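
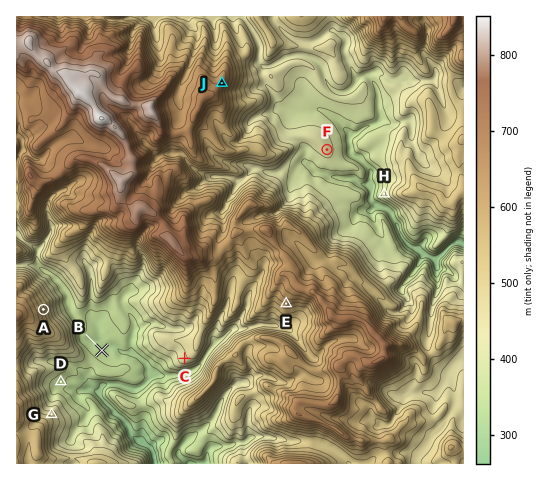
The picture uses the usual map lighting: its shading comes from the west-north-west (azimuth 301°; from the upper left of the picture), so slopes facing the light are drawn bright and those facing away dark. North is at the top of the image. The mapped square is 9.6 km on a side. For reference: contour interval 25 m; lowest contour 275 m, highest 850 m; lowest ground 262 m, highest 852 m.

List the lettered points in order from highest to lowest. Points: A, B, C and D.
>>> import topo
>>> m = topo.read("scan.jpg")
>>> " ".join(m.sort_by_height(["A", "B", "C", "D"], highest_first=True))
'A C D B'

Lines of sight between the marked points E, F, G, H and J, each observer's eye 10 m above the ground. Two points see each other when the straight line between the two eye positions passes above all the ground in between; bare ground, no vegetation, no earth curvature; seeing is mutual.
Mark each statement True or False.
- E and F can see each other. False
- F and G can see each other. False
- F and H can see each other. True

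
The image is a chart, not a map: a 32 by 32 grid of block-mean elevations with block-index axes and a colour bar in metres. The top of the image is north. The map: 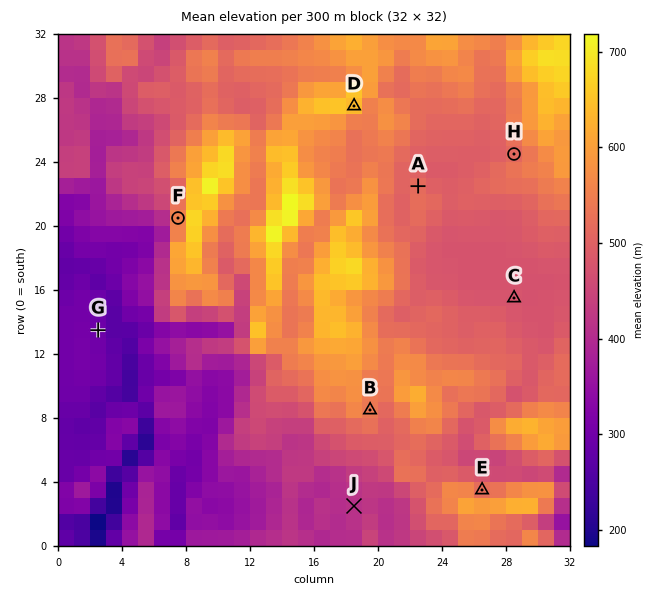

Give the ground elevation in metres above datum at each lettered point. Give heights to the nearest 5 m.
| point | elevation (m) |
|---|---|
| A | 520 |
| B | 535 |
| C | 480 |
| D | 650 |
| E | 520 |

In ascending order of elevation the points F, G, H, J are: G J H F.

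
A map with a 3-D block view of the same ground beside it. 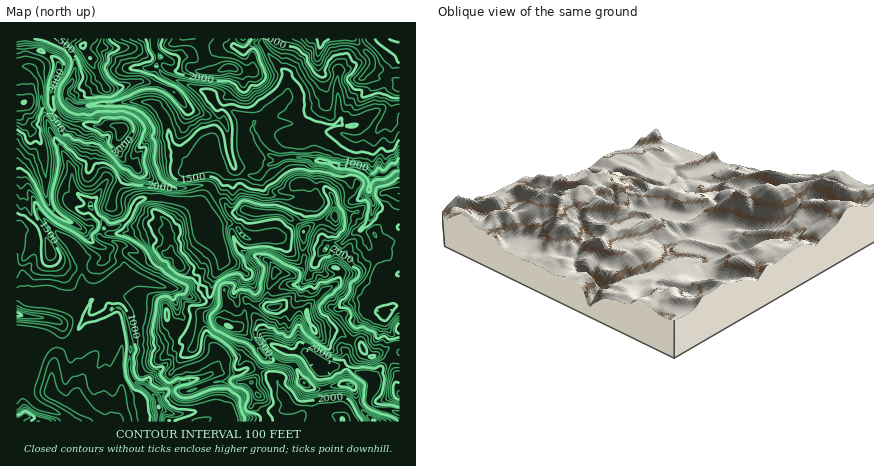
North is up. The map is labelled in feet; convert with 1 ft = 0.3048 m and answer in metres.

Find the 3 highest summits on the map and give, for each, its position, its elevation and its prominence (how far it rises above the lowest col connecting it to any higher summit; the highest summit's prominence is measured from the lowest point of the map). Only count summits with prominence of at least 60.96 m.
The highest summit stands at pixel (124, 130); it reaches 997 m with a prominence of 847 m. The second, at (58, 70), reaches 973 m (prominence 85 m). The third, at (274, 308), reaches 961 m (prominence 422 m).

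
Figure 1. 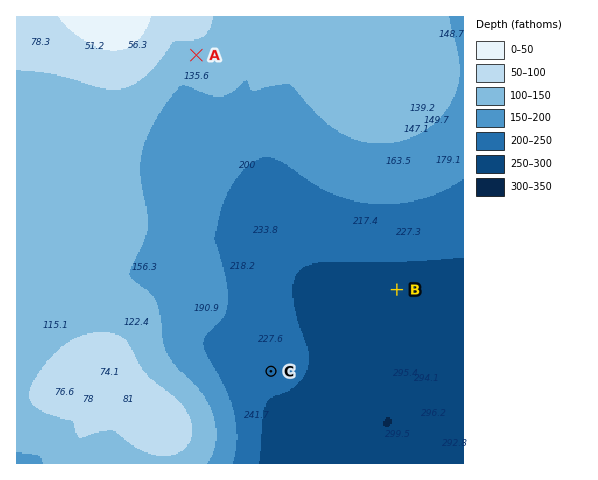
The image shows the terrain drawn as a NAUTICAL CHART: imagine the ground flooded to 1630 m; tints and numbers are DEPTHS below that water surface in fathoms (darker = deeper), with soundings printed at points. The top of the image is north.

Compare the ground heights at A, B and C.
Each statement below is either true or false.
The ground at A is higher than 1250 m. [true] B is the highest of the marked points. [false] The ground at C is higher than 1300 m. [false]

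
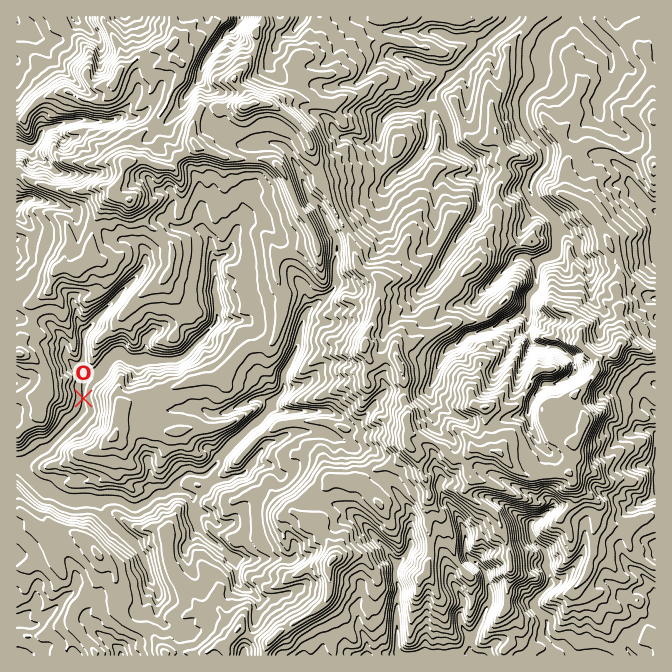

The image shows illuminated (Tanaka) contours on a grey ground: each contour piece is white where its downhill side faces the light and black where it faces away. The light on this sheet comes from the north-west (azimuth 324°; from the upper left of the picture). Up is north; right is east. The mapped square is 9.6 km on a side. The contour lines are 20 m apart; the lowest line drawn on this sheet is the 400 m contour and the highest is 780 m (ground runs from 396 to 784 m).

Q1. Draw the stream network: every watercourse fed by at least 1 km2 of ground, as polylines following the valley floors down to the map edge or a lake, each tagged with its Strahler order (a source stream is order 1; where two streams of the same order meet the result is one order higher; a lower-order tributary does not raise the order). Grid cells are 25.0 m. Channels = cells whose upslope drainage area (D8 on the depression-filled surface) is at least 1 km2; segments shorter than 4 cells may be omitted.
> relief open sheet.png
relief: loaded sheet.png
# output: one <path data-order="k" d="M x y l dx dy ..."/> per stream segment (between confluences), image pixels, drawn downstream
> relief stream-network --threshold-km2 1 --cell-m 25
<path data-order="2" d="M472 654l2 1 10 0"/><path data-order="1" d="M239 584l-2-2 0-17-2-3-16-17-7-3-13-14-2-3 0-3-2-2 0-3-1-2 0-7 1-1-1-2 0-8-7-5-5 0-2-2-11 2"/><path data-order="1" d="M152 582l-2-4 0-3-1-1 0-4-2-2 0-3-3-5 0-3-7-9 0-1-35-35-2-4 0-6"/><path data-order="2" d="M395 567l0 13 3 5 0 10-1 2 0 53 1 4 4 1 60 0 2-1 8 0"/><path data-order="1" d="M404 558l-4 4-2 0-3 5"/><path data-order="1" d="M465 548l0 4 2 3 18 17 0 3 2 2 0 5 1 2 0 4 2 2 0 12-5 6 0 4-3 5 0 3-7 14-5 4 0 14 2 2"/><path data-order="1" d="M377 538l10 10 3 9 5 5 0 5"/><path data-order="1" d="M530 524l0 6 2 2 0 3 3 7 10 10 2 3 0 15 3 5 0 10-15 15 0 8 12 12 0 15 7 7 3 2 7 0 10 11"/><path data-order="2" d="M100 502l-6 0-7-4-20 0-10-5-3 0-6-3-3 0-3-2-10-10-2 0-12-13"/><path data-order="2" d="M169 492l-2 0-3 3-9 0-6 7-11 5-8 0-10-7-18 0-2 2"/><path data-order="2" d="M205 475l-10 0-1-2-4 2-5 0-16 17"/><path data-order="1" d="M304 432l-10 0-6 3-3 0-3 2-4 3-3 0-1 2-6 0-8 8 0 2-8 10 0 1-10 12-7 0-8 5-15 0-5-5-2 0"/><path data-order="1" d="M310 412l-30 0-5-4-5 0"/><path data-order="2" d="M270 408l-10 10 0 2-5 2-20 20-1 0-4 3 0 2-10 10-1 5-14 13"/><path data-order="1" d="M237 407l10-5 3 0 5-4 9 0 4 5 2 0 0 5"/><path data-order="1" d="M532 400l2-3 8-9 0-1 3-4 12 0 13-6 5-5 0-7-1-2 0-3-14-12-3-1-15 0-2-2-6 0-4-3 0-4-3-5 0-6 1-2 0-13"/><path data-order="2" d="M84 385l0 25-2 3-35 35-3 0-9 7-1 0-6 5-10 5"/><path data-order="1" d="M434 380l1-3 0-4 2-1 0-4 7-13 8-8 5-2 10-10 3-2 7 0 1-1 6 0 6-4 4 0 13-8 5 0 8-7 7 0 1-1"/><path data-order="2" d="M528 312l0-15 2-4 7-6 0-24 3-3"/><path data-order="1" d="M137 277l-20 20 0 1-23 24 0 1-10 10 0 30-2 2 0 10 2 2 0 8"/><path data-order="2" d="M215 270l0 25 2 2 0 8 2 2 0 3-2 2 0 10-2 3-31 32-7 3-47 0-10-7-3 0-22 24-7 3-4 5"/><path data-order="1" d="M442 265l5-10 7-8 1-5 10-12 0-2 10-10 0-1 5-7 0-33-2-2 0-7-3-6-11-10-4-2-3 0-5-5 0-3-2-2 0-12-2-1 0-4-3-5 0-3-5-10-5-5 0-10"/><path data-order="2" d="M540 260l2-2 3 0 2-1 3 0 4-2 3-5 0-27"/><path data-order="1" d="M518 257l9 0 5 3 8 0"/><path data-order="1" d="M577 245l0-3-10-10-3-2-4 0-3-7"/><path data-order="1" d="M204 232l6 6 0 4 2 1 0 14 2 1 0 10 1 2"/><path data-order="1" d="M237 230l-3 7 0 5-2 1 0 7-5 5-5 2-7 6 0 7"/><path data-order="2" d="M557 223l-3-3 0-2-20-20-4-6 0-9 2-3 3-7 9-8 1-3 0-12-1-3-9-9 0-1-7-7-3-7 0-3-1-2 0-18 1-3 17-17 0-22 2-1 0-10 5-10 10-10 5-2 8-8"/><path data-order="1" d="M637 193l15 17 3 0 0 2"/><path data-order="1" d="M385 187l7-10 3-4 13-6 10-10 0-2 9-10 0-5 1-2 0-38"/><path data-order="1" d="M284 147l6 6 12 24 2 8 6 13 5 5 3 2 14 27 5 6 0 22-2 2 0 25-1 3-9 8-5 2-15 13-1 4 0 5-4 6 0 7-2 2 0 8-1 2 0 3-9 17-4 6 0 17-2 3-8 9 0 3-4 3"/><path data-order="1" d="M378 140l0-8 2-2 0-5 4-7 3-3 1 0 7-5 17 0 2-2 3 0 5-5 6-3"/><path data-order="1" d="M114 120l-4 2-20 0-2-2-11 0-2 2-10 0-10 5-5 0-6 5-2 0-4 10-4 5-10 0-2-2-5 0"/><path data-order="2" d="M428 100l4-3 3-7"/><path data-order="2" d="M435 90l17-17"/><path data-order="1" d="M605 88l5-8 0-13 2-2 0-3-2-2 0-5-38-38"/><path data-order="1" d="M200 77l0-5 2-2 0-3 3-7 10-12 0-1 9-9 0-1 5-5 5-2 3-3 3-7 0-3"/><path data-order="2" d="M452 73l3-1 25-25 0-2 2 0 15-15 7-3 6-7 0-3 2 0"/><path data-order="1" d="M420 63l8 5 7 0 2 2 5 0 5 3 5 0"/>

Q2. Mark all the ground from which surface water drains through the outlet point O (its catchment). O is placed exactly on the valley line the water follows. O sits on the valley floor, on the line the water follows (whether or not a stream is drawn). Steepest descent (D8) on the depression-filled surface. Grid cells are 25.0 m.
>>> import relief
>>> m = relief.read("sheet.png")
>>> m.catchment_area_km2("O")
10.977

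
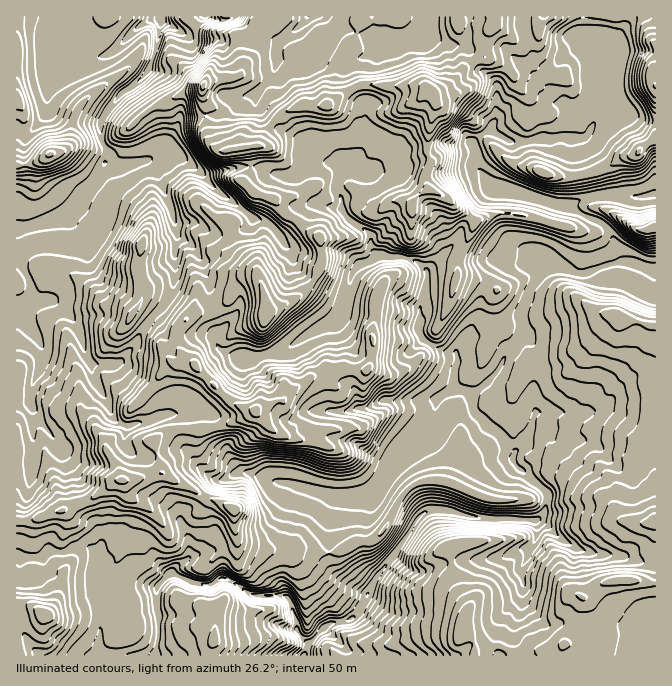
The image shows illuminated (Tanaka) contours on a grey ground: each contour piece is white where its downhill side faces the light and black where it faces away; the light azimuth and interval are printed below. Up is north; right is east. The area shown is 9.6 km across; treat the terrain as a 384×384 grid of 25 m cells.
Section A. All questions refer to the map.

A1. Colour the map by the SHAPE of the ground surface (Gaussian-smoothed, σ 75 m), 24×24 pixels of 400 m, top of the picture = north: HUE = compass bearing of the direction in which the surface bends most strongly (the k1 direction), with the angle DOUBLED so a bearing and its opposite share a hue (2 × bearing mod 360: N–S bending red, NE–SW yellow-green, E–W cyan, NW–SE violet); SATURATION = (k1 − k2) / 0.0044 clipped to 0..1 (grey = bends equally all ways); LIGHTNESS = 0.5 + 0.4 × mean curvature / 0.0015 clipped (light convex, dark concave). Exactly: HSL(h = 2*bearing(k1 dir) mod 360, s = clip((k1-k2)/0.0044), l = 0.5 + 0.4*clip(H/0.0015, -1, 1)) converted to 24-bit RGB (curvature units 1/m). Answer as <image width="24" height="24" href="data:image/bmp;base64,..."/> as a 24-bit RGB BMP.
<image width="24" height="24" href="data:image/bmp;base64,Qk32BgAAAAAAADYAAAAoAAAAGAAAABgAAAABABgAAAAAAMAGAAATCwAAEwsAAAAAAAAAAAAAqjFEk61CQ3NhmEpVpLFqJS50Z5F12Nmfik6j2LdVKQB1DeR7kF3Rqme7q1OOSlSZt8p7Z7WlYXSog4Gqt4iJim+Gh4Z8eHV+fYrd5dvwTkugWnGdqbiVLBh2gaqX3MelU4G/8ZfSoACYIZokAz0KjEZ1plhYaZNpzMaZgKFkP3hyfz92toBVi5xfdH5rcnVtfIU7zHdRT0Frk5p0uKlhCYZ5wY0Ae5EARAkATkYAhdQWl6qOi5VYBykuraG7qo2ucrF9y6GxSVCQRzhvv97RxKDetY7hcIrYaYFLnalRnEmdj3tuqXiFii1FH9rHu1Xlx+zLYVq9lcDCqmy6wXKUD2IrEmFk2KGBpLdFXWknZ3AkN3CSgtB9Y00hcWIbkVIorGVfh4ZFUotHXG5PdlBSsN2eUTOTTztnvu+SRGefnpOtWVuTpozM+tHvADMvkc+lzcjv1sb21qb1DFKcnBEwtW6LiZOpgLhxa0vb59Lx237jg09/acOMlLw9dUGHkMT01fbfKy5tfnBjel9gdHpaO35z+ZGjDzADMB8DkoYArtcAAJ+Pd6Nbe6Z9i7undai1L29ngLxgbzZ+8NLurpfbfnfUiPDWJUoMo2UMLxMaXEQsaEkjZIooLXJX3me6w6/zud7ybMfGT5xfhxFhXLqYhKeUoXN3iYVjRpulj49EUC9Ipuh5cy9OusBgey0xhkM6rCopZUQ5SpJlseHequrFJ25kRXJbeH9Uknhgnp99UC1jbaidbIt1fJNciVFTmJR/eEi7ikdtYsi044FGQZ8O11d6p3nRy0/gimXHxfLqcrvjg4rO2aDvuKLkNnZyWoWFlKWIgT1esXdkRZWHjGp/Y3aJfZSZpId9NiGSkpWykc+IOxVl9NfoR39MZVI9LsdGlc/t4JnVvVtWaWMlkIwUbn0MaIsnNmpOpZtbaEykq5OKa0x8h4leZXpYXG9Vpqd8MaG5kmF0zKhRMo4+aj1K2IaYcr3Oi+m4Hi47lcVZ147cwZHYoHPZyMvvn47dUa+oOkeITatNp2RsZVmGp36ChIVsZHtthZ9xm0l3T6ZamBiU2JdxFVdQ0NOsotl2cyBITCIZNWwBFTYTe6JRfTZ58t+yMHmD7iFYI1dYr5KCOYRtf1qNpHyhpoKSepSFb49vd16FYbV9Xyx0yYasVuvFKJh+55icNjeBYy/Z89vYLXFPJGEtLj5T9uS8RFZ9sAzwXL4/RXhJTqVqXlaIdWBjqLiNuMzakbPjZIdwVGtUX6SwYGOu4racH2R4zq5/oky7KDWHxvSz76/3R76qEzRP9uTVmk1TEitM8tbJOnG4j63MMVuBqdbdddnDqoc9UDQofWqdhpyuSYqOcUST7uytJU9rR8dbd0KTnLfVwdOTMxtK+N7TDC4zRMYf/jImCRw26OmpMXJ7jFNMRWZ5encnaF0qe35QbEotaYNngXxrXl1xLVpl9uPVM1GlciiPf61TPqhHuyM5TxpD9vnSfV7jWBFZ5LaAQLOhq7gmZIs5VlA3Vz8woq1Hf8u3XxZL5pm0goFbY31ecHWCQ2Vtbs5b1QaxuGc7lubRcwglpI0YX+Ofvr4+aQxUjoDd0+qthzSOfvPMrp33mJT1rM/5JD/1yRCymfD/hO3wj5JDSG4zOXNJaYmSUqVldxap0fDYNAAg0/jpetDdslO1uXeyQYypSo5tiUe4/u+/a8/NKBMbLBcHaDEKOuJGTKMaNToNLkMQw5r67Nf0RsGfH1lPWng2TWpDLgUN4MRFqd8AbKUnPIttjW5ZY3VVf4FvO0hZ9/WuMzZ4YRx5qdP00/D4j1DMoHLS5KP0pmTpFHUp0Yxy64KcbwDQ4rCWIT5BP0PNzPLmx8Lp8KDeWTBIdGpCU4ZYelFWUE8y9+NzODgTFaBVeTgmeYYnboJDUXNaQIlf7oC5bdqkKkNZ87OvATIp6rfj3qzyCj65VNcaTVgqkTio5Lnw3dnyRHS1KSd11ZTav+CpvpPSLnl+QI1ig7Z9j2KCZIWBdE5qtFoZzXBARnJubLNJ9pTdADMVhlw1gYfm/b3lbMq+MnZpTYhBqZJV01Xjh5zuf5/Y1Nzq3JHRuCC9UNChZVycjcTGVWKJNS128uTZyLdba2t6eoNeKnUr9rjSAqPKHFha451QzJd+YUWDmnNqWHlPqKRXUmY7P2otblkvmVk54HOUPlyWnbNkRZB5f2CFMj1cutViumhWbXCAiHKMvaCQDO0vGQVvEH3NicMA5VV4y4e0L6CesFx8qnd8h22NfaJuQDxqu8R3xH93VZu61YuYNUqnZUKpOVObXOJn"/>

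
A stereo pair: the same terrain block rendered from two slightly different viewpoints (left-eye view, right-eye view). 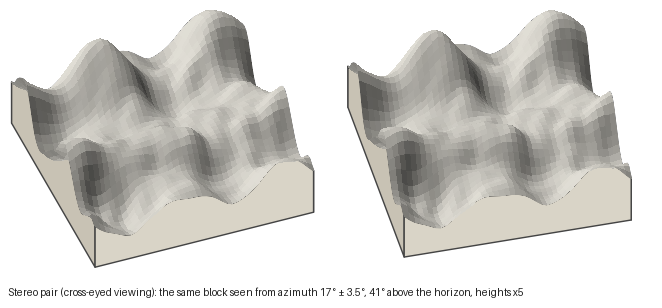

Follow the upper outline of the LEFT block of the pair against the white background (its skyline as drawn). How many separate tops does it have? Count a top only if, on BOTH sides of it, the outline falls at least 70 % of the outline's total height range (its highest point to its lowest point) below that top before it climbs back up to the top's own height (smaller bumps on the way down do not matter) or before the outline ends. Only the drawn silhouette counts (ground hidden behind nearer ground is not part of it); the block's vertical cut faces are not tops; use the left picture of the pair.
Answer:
0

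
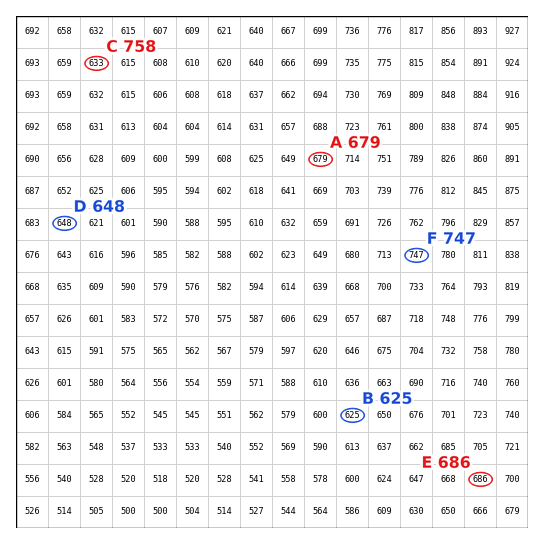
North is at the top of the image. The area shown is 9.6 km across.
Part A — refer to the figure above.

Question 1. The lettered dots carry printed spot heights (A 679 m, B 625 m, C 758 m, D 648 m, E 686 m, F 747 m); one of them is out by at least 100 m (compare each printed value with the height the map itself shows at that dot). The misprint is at C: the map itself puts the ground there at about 633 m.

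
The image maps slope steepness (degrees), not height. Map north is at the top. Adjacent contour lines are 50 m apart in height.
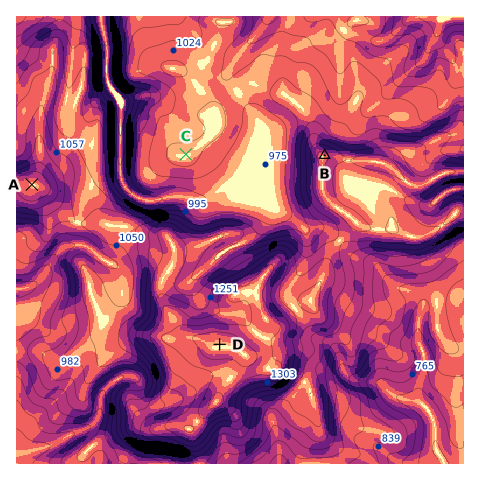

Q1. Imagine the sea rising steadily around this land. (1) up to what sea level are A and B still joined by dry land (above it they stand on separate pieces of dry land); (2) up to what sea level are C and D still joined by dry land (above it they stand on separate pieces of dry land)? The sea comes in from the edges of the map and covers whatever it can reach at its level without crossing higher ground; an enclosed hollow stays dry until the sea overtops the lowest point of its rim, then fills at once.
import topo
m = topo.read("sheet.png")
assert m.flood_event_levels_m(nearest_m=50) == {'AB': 1050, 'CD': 1000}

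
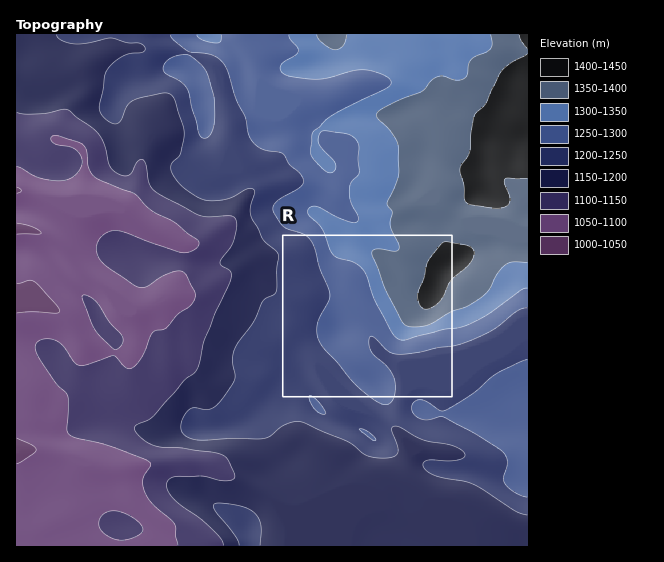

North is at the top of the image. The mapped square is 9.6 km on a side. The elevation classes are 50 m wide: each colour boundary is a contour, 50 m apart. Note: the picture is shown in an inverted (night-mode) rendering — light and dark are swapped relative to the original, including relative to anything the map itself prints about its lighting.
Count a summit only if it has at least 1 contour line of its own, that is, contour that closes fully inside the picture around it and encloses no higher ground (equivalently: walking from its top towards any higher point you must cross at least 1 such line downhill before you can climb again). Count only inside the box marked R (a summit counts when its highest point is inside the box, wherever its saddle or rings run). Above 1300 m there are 1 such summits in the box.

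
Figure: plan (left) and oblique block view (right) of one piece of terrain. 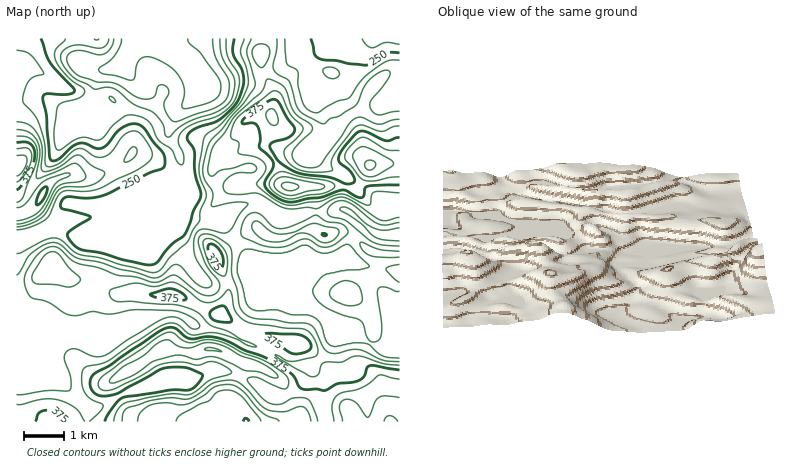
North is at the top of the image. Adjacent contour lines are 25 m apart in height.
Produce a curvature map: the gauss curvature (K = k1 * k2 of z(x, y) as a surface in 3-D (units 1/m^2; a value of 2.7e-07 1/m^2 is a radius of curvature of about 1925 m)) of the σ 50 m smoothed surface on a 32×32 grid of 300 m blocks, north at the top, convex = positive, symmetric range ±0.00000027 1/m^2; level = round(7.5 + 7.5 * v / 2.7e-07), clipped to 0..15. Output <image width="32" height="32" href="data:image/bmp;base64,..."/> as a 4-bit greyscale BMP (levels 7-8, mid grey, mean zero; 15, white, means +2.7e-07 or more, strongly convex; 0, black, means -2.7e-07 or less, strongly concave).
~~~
<image width="32" height="32" href="data:image/bmp;base64,Qk12AgAAAAAAAHYAAAAoAAAAIAAAACAAAAABAAQAAAAAAAACAAATCwAAEwsAABAAAAAAAAAAAAAAABEREQAiIiIAMzMzAERERABVVVUAZmZmAHd3dwCIiIgAmZmZAKqqqgC7u7sAzMzMAN3d3QDu7u4A////AHiIh3eJeHeIeHlWWpaHd4h4iHaHWGuWV3iYqoh3fHd3h3d2iUh4Zua7p4dWdmdniIiIh3uJd3eGVgmZlod4l4eIeHZni3eohchcaWeHh4aHd3d3iodmhWhpGVdoYmeWyYd3d4h3eaUN2Hl3jNi3ZYd3d3d4d4fJ9wdnd3l3h4iHeHd3d3iHM5i4R4eIV3eHiHeIh3d4eHlRmIuHiHd4d3h3d4h3h4aqh5WIh3h3mYh4aXeHd3iGh4vAd4iId4mHd2l3d4hnjGV3cKiIiHd3d3hXu0aHiIl2ZfqId3d3d3d4h7ybd4iIdzfyWHdppFqJaGdQiId3eHh6dUemc0/iSZiVSId3iHd4cIl7m6eHmHWIfCaHd3h3iGeIdmY3QNmFpmjft3d4d3eJV4ammILulZcl05d3h4h3iEiVD/s/MHaHsCGodnh4d2qXeHd3hk5NZ/msaHZ4h3h4h3ugPccnjXavW4p3eJdmh6h3dmqHa6h3hll1iIqYpZV1eHaId4ipd2Roh4h4d2SoZKiImGR2Z3l3d4iIZXeJd3Xoe2iGh1iWd3eGeIZ2eIiudYt5qHhnh3d4qQyYh4h4m4R2eId5eHd3eXh3aIiHeIqVVmeHh2qHh3a6eHh3d3d3dziHd7Z3h4hm2mV3d3eHaHr4eHiHeHd3dkW+R3d3h3h2ZniIiHh3"/>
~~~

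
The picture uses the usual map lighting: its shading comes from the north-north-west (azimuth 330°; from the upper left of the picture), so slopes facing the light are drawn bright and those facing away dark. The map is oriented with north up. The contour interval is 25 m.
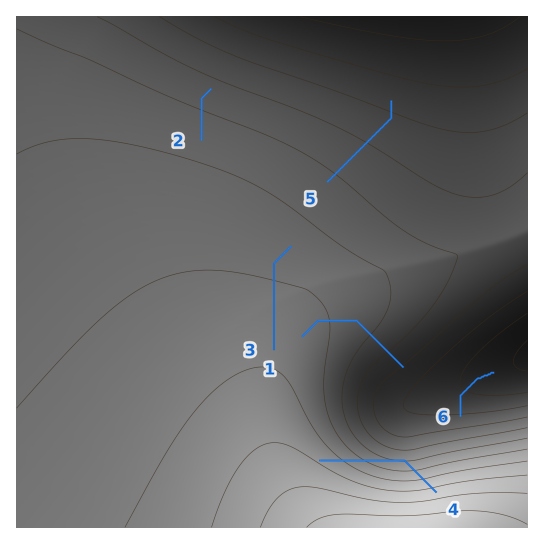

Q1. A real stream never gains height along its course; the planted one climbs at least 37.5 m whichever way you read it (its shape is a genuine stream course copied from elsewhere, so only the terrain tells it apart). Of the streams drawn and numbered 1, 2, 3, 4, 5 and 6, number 4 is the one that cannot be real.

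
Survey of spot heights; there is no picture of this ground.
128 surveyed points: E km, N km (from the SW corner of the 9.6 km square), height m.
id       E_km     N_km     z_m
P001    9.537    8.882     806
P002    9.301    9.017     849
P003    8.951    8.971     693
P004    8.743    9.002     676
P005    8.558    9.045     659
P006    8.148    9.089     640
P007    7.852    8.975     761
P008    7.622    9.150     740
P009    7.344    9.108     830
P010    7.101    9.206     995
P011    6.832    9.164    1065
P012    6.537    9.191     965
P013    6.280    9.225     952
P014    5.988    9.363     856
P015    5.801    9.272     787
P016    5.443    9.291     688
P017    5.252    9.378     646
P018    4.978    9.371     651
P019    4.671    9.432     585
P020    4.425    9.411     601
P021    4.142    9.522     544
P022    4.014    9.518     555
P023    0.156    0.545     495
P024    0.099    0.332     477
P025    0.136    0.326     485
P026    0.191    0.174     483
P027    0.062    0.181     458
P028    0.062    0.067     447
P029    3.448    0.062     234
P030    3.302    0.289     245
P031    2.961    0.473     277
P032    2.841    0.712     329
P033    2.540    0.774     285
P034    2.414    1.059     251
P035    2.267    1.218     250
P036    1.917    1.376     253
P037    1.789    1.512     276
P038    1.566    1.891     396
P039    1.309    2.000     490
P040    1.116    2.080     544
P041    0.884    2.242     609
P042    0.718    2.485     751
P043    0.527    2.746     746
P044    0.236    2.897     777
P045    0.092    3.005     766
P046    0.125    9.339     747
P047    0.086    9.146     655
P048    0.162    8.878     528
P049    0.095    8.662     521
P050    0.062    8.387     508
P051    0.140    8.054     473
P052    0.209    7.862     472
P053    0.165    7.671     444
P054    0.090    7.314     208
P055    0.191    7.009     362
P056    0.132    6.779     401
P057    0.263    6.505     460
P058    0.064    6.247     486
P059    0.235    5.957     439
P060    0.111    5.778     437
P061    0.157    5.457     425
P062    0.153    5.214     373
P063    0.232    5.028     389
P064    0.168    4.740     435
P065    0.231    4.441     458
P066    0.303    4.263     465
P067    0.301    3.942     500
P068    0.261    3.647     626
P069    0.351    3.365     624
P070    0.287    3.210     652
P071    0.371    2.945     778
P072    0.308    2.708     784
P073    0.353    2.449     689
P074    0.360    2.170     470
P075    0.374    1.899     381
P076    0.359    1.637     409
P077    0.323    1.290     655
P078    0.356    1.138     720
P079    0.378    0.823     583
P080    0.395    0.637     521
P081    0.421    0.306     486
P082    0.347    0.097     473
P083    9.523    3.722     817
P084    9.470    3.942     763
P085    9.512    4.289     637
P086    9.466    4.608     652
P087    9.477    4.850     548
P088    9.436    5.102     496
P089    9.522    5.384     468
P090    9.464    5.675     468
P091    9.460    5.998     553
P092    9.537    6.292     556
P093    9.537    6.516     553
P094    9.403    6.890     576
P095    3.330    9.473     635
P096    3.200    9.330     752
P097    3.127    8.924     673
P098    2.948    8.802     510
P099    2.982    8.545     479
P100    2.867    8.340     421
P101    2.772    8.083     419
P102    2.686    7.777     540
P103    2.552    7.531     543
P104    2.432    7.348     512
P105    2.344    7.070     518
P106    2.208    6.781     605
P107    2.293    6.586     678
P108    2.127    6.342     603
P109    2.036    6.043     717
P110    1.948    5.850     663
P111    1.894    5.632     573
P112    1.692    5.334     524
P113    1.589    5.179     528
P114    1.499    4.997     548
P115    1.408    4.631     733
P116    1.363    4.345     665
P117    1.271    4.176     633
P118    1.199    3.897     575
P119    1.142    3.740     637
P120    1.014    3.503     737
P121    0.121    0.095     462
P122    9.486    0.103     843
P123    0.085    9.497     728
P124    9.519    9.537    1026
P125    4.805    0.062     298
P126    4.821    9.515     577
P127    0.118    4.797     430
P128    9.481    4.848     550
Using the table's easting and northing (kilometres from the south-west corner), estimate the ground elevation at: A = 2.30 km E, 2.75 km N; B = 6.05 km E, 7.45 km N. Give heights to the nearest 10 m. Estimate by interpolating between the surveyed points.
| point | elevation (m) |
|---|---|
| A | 410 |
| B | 760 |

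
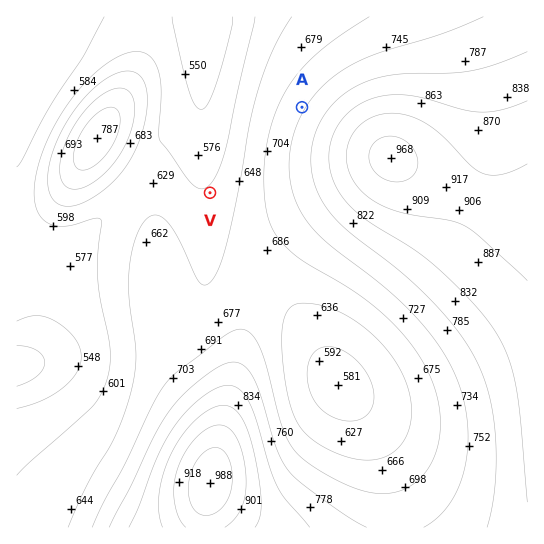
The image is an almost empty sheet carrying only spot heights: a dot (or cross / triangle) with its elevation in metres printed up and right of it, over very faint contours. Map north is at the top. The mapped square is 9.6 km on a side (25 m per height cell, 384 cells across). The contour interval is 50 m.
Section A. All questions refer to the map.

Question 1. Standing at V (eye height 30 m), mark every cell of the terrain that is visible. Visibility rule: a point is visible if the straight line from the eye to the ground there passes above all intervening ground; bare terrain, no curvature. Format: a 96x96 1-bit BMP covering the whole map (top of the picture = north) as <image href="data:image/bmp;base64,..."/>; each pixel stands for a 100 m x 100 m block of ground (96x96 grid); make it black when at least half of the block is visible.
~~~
<image width="96" height="96" href="data:image/bmp;base64,Qk2+BAAAAAAAAD4AAAAoAAAAYAAAAGAAAAABAAEAAAAAAIAEAAATCwAAEwsAAAIAAAAAAAAA////AAAAAAAAAHwAAAAB8AAAAAAAAHwAAAAH4AAAAAAAADwAAAAHwAAAAAAAAD4AAAAHwAAAAAAAAB4AAAAHgAAAAAAAAB4AAAAHAAAAAAAAAB4AAAAAAAAAAAAAAA8AAAAAAAAAAAAAAA8AAAAAAAAAAAAAAAeAAAAAAAAAAAAAAAfAAAAAAAAAAAAAAAf/4AAAAAAAAAAAAAP//AAAAAAAAAAAAAP//gAAAAAAAAAAAAH//wAAAAAAAAAAAAH//4AAAAAAAAAAAAH//8AAAAAAAAAAAAD//+AAAAAAAAAAAAD//+AAAAAAAAAAAAD///AAAAAAAAAAAAB///AAAAAAAAAAAAB///AAAAAAAAAAAAB///gAAAAAAAAAAAA///gAAAAAAAAAAAA///gAAAAAAAAAAAA///gAAAAAAAAAAAAf//gAAAAAAAAAAAAf//gAAAAAAAAAAAAf//gAAAAAAAAAAAAP//gAAAAAAAAAAAAP//gAAAAAAAAAAAAP//gAAAAAAAAAAAAH//gAAAAAAAAAAAAH//gAAAAAAAAAAAAH//gAAAAAAAAAAAAD//gAAAAAAAAAAAAD//gAAAAAAAAAAAAD//gAAAAAAAAAAAAD//gAAAAAAAAAAAAB//AAAAAAAAAAAAAB//AAAAAAAAAAAAAD//AAAAAAAAAAAAAD/+AAAAAAAAAAAAAH/+AAAAAAAAAAAAAH/+AAAAAAAAAAAAAH/+AAAAAAAAAAAAAP/8AAAAAAAAAAAAAP/8AAAAAAAAAAAAAP/8AAAAAAAAAAAAAf/8AAAAAAAAAAAAAf/8AAAAAAAAAAAAAf/+AAAAAAAAAAAAAf/+AAAAAAAAAAAAA//+AAAAAAAAAAAAA///AAAAAAAAAAAAA///AAAAAAAAAAAAA///gAAAAAAAAAAAA///wB/AAAAAAAAAA//////gAAAAAAAAA//////wAAAAAAMAA//////4AAAAAAHgA//////4AAAAAAH4A//////4AAAAAAH8A//////8AAAAAAD/B//////8AAAAAAD/h//////8AAAAAAB/5//////8AAAAAAB/9//////8AAAAAAB////////4AAAAAAA////////4AAAAAAA////////4AAAAAAAf///////wAAAAAAAP///////wAAAAAAAP///////gAAAAAAAH///////AAAAAAAAH//////+AAAAAAAAD//////4AAAAAAAAB////+AAAAAAAAAAB////+AAAAAAAAAAA////8AAAAAAAAAAAf///8AAAAAAAAAAAP///8AAAAAAAAAAAH///4AAAAAAAAAAAH///4AAAAAAAAAAAD///4AAAAAAAAAAAB///4AAAAAAAAAAAB///4AAAAAAAAAAAA///4AAAAAAAAAAAAf//4AAAAAAAAAAAAf//4AAAAAAAAAAAAf//4AAAAAAAAAAAAf//4AAAAAAAAAAAAf//4AAAAAAAAAAAA///8AAAAAAAAAAAA///8AAAAAAAAAAAB///8AAAAAAAA="/>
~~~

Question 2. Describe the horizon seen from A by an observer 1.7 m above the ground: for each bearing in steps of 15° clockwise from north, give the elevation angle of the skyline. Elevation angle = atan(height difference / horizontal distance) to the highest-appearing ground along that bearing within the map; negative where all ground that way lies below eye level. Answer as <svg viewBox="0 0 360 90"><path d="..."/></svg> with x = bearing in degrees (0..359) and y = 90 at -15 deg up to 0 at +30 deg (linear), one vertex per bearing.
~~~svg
<svg viewBox="0 0 360 90"><path d="M0 66l15-1 15-3 15-4 15-3 15-4 15-3 15-3 15-1 15 1 15 3 15 3 15 3 15 2 15 5 15 1 15 1 15-3 15 0 15 4 15 2 15 5 15-2 15-2"/></svg>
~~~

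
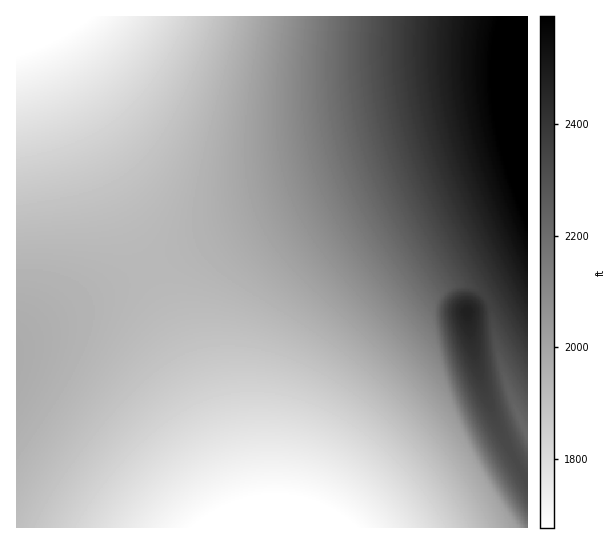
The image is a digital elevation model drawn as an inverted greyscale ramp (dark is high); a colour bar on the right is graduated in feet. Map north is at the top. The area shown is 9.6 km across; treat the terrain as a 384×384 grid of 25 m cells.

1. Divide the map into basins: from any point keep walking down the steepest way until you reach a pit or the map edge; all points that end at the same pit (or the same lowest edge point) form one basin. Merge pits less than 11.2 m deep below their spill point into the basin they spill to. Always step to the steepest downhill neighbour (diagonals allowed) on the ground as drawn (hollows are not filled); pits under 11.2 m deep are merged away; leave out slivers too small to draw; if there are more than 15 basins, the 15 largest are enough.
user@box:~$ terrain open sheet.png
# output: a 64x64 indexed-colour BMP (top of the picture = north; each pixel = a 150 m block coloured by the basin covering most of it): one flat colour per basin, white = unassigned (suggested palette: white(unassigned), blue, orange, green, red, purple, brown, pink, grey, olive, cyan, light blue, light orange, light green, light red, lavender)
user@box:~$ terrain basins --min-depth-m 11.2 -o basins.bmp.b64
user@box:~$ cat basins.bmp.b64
<image width="64" height="64" href="data:image/bmp;base64,Qk12CAAAAAAAAHYAAAAoAAAAQAAAAEAAAAABAAQAAAAAAAAIAAATCwAAEwsAABAAAAAAAAAA////ALR3HwAOf/8ALKAsACgn1gC9Z5QAS1aMAMJ34wB/f38AIr28AM++FwDox64AeLv/AIrfmACWmP8A1bDFABERERERERERERERERERERERERERERERERERERERERERERERERERERERERERERERERERERERERERERERERERERERERERERERERERERERERERERERERERERERERERERERERERERERERERERERERERERERERERERERERERERERERERERERERERERERERERERERERERERERERERERERERERERERERERERERERERERERERERERERERERERERERERERERERERERERERERERERERERERERERERERERERERERERERERERERERERERERERERERERERERERERERERERERERERERMRERERERERERERERERERERERERERERERERERERERERMxEREREREREREREREREREREREREREREREREREREREREzEREREREREREREREREREREREREREREREREREREREREzMRERERERERERERERERERERERERERERERERERERERETMxERERERERERERERERERERERERERERERERERERERETMzERERERERERERERERERERERERERERERERERERERERMzMREREREREREREREREREREREREREREREREREREREREzMxEREREREREREREREREREREREREREREREREREREREzMzERERERERERERERERERERERERERERERERERERERETMzMRERERERERERERERERERERERERERERERERERERETMzMxERERERERERERERERERERERERERERERERERERERMzMzEREREREREREREREREREREREREREREREREREREREzMzMRERERERERERERERERERERERERERERERERERERETMzMxERERERERERERERERERERERERERERERERERERETMzMzERERERERERERERERERERERERERERERERERERERMzMzMREREREREREREREREREREREREREREREREREREREzMzMyERERERERERERERERERERERERERERERERERERETMzMzIiERERERERERERERERERERERERERERERERERERMzMzMiIiEREREREREREREREREREREREREREREREREREzMzMyIiIhERERERERERERERERERERERERERERERERETMzMzIiIiIhERERERERERERERERERERERERERERERERETMzMiIiIiIhEREREREREREREREREREREREREREREREREzMyIiIiIiIhEREREREREREREREREREREREREREREREREzIiIiIiIiIhEREREREREREREREREREREREREREREREREiIiIiIiIiIiERERERERERERERERERERERERERERERESIiIiIiIiIiIiERERERERERERERERERERERERERERERIiIiIiIiIiIiIiEREREREREREREREREREREREREREREiIiIiIiIiIiIiIiERERERERERERERERERERERERERESIiIiIiIiIiIiIiIiERERERERERERERERERERERERERIiIiIiIiIiIiIiIiIiIREREREREREREREREREREREREiIiIiIiIiIiIiIiIiIiIRERERERERERERERERERERESIiIiIiIiIiIiIiIiIiIiIRERERERERERERERERERERIiIiIiIiIiIiIiIiIiIiIiIhEREREREREREREREREREiIiIiIiIiIiIiIiIiIiIiIiIhERERERERERERERERESIiIiIiIiIiIiIiIiIiIiIiIiIhERERERERERERERERIiIiIiIiIiIiIiIiIiIiIiIiIiIiEREREREREREREREiIiIiIiIiIiIiIiIiIiIiIiIiIiIiERERERERERERESIiIiIiIiIiIiIiIiIiIiIiIiIiIiIiIRERERERERERIiIiIiIiIiIiIiIiIiIiIiIiIiIiIiIiIhEREREREREiIiIiIiIiIiIiIiIiIiIiIiIiIiIiIiIiIiERERERESIiIiIiIiIiIiIiIiIiIiIiIiIiIiIiIiIiIiIRERERIiIiIiIiIiIiIiIiIiIiIiIiIiIiIiIiIiIiIiIiEREiIiIiIiIiIiIiIiIiIiIiIiIiIiIiIiIiIiIiIiIiIiIiIiIiIiIiIiIiIiIiIiIiIiIiIiIiIiIiIiIiIiIiIiIiIiIiIiIiIiIiIiIiIiIiIiIiIiIiIiIiIiIiIiIiIiIiIiIiIiIiIiIiIiIiIiIiIiIiIiIiIiIiIiIiIiIiIiIiIiIiIiIiIiIiIiIiIiIiIiIiIiIiIiIiIiIiIiIiIiIiIiIiIiIiIiIiIiIiIiIiIiIiIiIiIiIiIiIiIiIiIiIiIiIiIiIiIiIiIiIiIiIiIiIiIiIiIiIiIiIiIiIiIiIiIiIiIiIiIiIiIiIiIiIiIiIiIiIiIiIiIiIiIiIiIiIiIiIiIiIiIiIiIiIiIiIiIiIiIiIiIiIiIiIiIiIiIiIiIiIiIiIiIiIiIiIiIiIiIiIiIiIiIiIiIiIiIiIiIiIiIiIiIiIiIiIiIiIiIiIiIiIiIiIiIiIiIiIiIiIiIiIiIiIiIiIiIiIiIiIiIiIiIiIiIiIiIiIiIiIiIiIiIiIiIiIiIiIiIiIiIiIiIiIiIiIiIiIiIiIiIiIiIiIiIiIiIiIiIiIiIiIiIiIiIiIiIiIi"/>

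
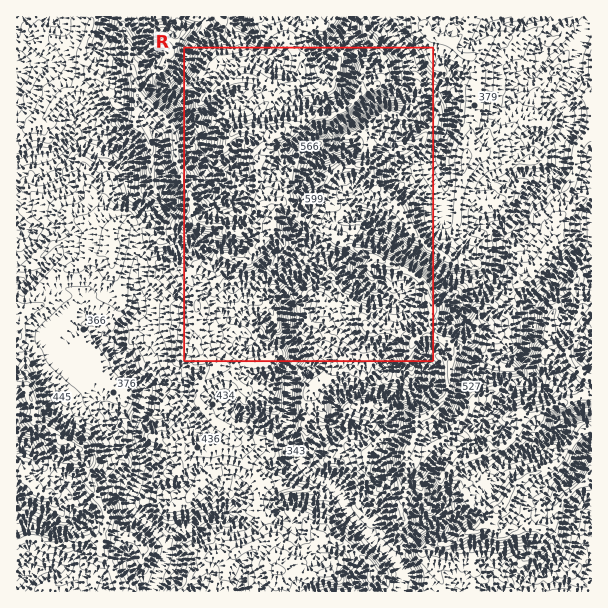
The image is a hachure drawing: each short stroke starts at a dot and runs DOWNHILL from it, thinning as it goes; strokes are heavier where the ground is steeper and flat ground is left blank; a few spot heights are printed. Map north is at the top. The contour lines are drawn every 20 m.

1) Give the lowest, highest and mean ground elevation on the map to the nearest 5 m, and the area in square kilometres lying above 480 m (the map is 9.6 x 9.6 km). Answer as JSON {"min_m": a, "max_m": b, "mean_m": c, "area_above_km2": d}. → {"min_m": 275, "max_m": 665, "mean_m": 405, "area_above_km2": 17.4}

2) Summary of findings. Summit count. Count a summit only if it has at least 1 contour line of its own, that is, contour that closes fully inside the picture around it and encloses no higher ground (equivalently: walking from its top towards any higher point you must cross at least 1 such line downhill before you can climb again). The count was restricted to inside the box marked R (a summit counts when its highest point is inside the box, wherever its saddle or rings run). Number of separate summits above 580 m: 7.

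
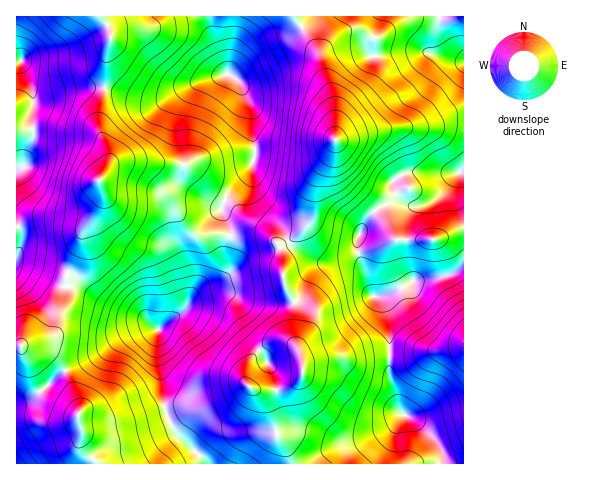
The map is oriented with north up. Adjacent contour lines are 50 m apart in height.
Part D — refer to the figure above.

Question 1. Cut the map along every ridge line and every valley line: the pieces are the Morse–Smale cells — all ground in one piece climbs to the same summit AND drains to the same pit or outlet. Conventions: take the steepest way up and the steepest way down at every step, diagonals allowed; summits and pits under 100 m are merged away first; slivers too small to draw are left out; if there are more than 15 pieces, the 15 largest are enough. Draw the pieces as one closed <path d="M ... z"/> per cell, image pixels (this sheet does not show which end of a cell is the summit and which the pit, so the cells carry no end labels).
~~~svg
<path d="M463 16l-168 1 25 40 3 13 10 28 3 43-4 12-9 14-7 16-2 31-8 11-16 15-1 3 8 6 24 13 35-1 8 9 10 26 12-1 27-14 28-4 23-8z"/><path d="M210 16l-110 1 6 5 4 11-4 26-1 31-6 30 1 12 8 22 0 8-8 20 10 14 7 2 38-4 10 3 11 12 10 18 10 8 26-1 8 2 1-5-10-23 7-14 23-23 4-16 0-9-4-20-2-22-9-21-13-9-2-11-12-27z"/><path d="M259 232l-11 0-18 6-3 11 0 25-6 6-24 10-13 21-25 18-2 5 0 24 10 56 10 20 31 30 83-1-4-15-11-14-4-23-6-12-11-9 29-1 10-4 8-9 1-13-8-23 1-33-12-23-4-36-8-9z"/><path d="M288 241l-10 5 5 18 1 20 12 23-1 33 6 14 2 18-2 6-10 9-15 3-21 0 11 9 6 12 4 23 11 14 4 15 150 1 1-12-6-11-18-18-15-9-4-5-3-14-7-19 1-26-4-42-2-6-12-8-11-28-5-5-5-1-12 2-21-1-25-14z"/><path d="M99 16l-83 1 0 44 5 1 13 33 0 11-3 6 3 26-8 14-2 13-8 6 0 50 6 16-1 11-5 9 0 9 11 3 36 18 2-1 1-10 13-26 3-19 19-29 1-10-3-11 9-19 0-8-8-22-1-12 6-30 1-31 4-26-4-11z"/><path d="M294 16l-83 1 2 19 12 27 2 11 13 9 11 25 0 18 4 20 0 9-3 10 2 35 7 10 20 17 7 14 18-16 8-11 2-31 7-16 9-14 4-12-3-43-10-28-3-13z"/><path d="M76 286l-11 1-8 43-10 8-22 6-3 3 12 6 18 3 5 3 7 9 15 37-1 14 3 8 0 19 5 8 10 10 111 0-4-6-26-24-10-20-10-56 1-29-14-11-32-12-27-17z"/><path d="M101 183l0 19-19 29-2 15-14 30-1 10 16 1 22 15 23 10 11 3 17 13 6 1 24-18 13-21 24-10 6-6 0-25 4-12-9-3-28 0-8-7-14-23-10-8-7-2-38 4-7-2z"/><path d="M463 269l-22 8-28 4-21 11-17 5 9 5 3 11 3 37-1 26 7 19 3 14 4 5 15 9 18 18 6 11 0 12 22-1z"/><path d="M21 346l-5 1 0 116 79 1 0-2-9-8-5-8 0-19-3-8 1-14-15-37-10-11-20-4z"/><path d="M19 267l-3 0 1 79 30-8 10-8 8-37-1-6z"/><path d="M251 168l-3 6-20 20-7 14 10 28 17-4 11 0 20 13 5-1 4-5-7-12-20-17-7-10z"/><path d="M20 62l-4 0 1 108 7-5 2-13 8-14-3-16 3-27z"/><path d="M17 221l0 35 5-14z"/>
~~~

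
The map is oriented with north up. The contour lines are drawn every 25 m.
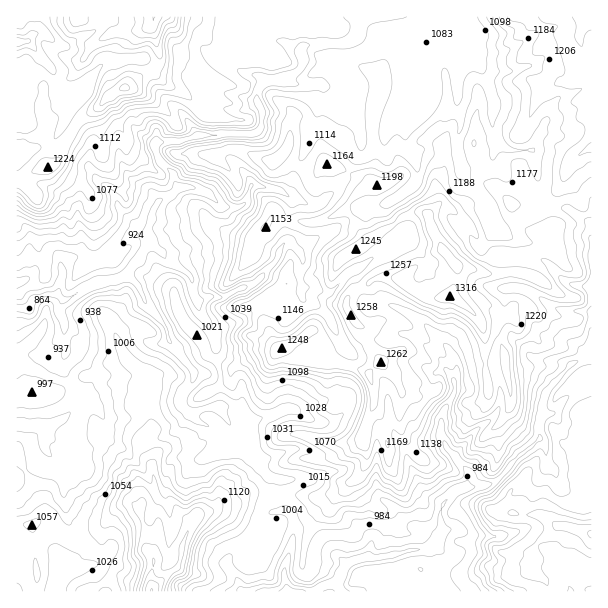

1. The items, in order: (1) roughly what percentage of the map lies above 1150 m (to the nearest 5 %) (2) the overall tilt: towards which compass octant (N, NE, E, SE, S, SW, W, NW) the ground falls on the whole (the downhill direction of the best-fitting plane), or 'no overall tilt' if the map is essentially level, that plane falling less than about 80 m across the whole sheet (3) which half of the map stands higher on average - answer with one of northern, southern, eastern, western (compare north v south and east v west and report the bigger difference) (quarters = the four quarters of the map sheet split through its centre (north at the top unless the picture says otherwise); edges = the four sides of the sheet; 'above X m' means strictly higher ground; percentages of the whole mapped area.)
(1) About 30 % of the map lies above 1150 m.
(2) The general tilt is down to the south-west (the land rises towards the north-east).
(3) The eastern half stands higher on average than the western half.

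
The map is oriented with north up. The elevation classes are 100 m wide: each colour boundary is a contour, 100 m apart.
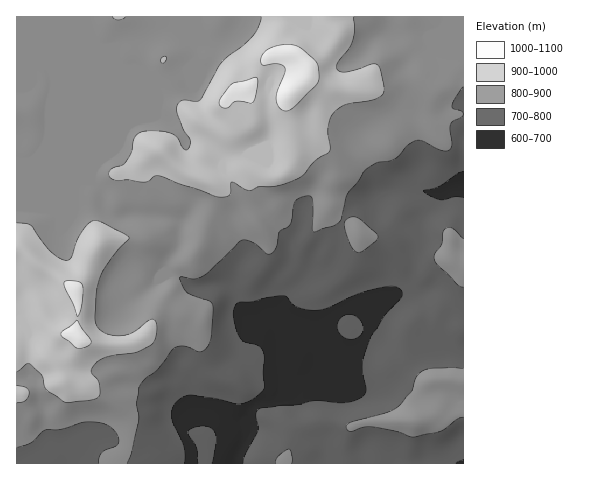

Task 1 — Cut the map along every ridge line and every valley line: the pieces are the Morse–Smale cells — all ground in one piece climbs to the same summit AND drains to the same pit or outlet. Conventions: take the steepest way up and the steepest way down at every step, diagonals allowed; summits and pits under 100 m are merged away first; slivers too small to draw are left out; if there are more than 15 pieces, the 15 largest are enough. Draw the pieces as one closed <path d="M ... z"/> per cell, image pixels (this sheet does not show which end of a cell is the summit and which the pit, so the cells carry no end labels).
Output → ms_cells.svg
<path d="M463 16l-446 0-1 167 61 1 6-4 8 0 11 12 4 18 9 7 35-1 22 3 8 3 2 6-3 15-14 24 0 5 15 5 13 10 23-3 13 3 5 5 7 16 4 4 13 3 15 12 7 24 3 41 5-6 14-6 11-10 22-6 25-18 11-21 0-11-11-7 30-11 13-9 10-17 1-19 9-20 0-15 3-5 12-18 26-10z"/><path d="M91 180l-8 0-6 4-61 1 1 279 12 0 14-8 14-2 7 0 4 3 0-11 9-8 8-3 16 1 36 12 24-2 23-11-2-5 1-6 6-12 4-3 22 1 17 10 11 2 1 2 4-13 7-7 8-3 13-1 6-7 1-10-3-32-7-24-15-12-13-3-4-4-7-16-5-5-7-3-29 3-13-10-15-5 4-12 8-10 5-26-10-5-22-3-35 1-9-7-4-18z"/><path d="M463 184l-25 9-12 18-3 5 0 15-9 20-1 19-10 17-13 9-30 11 11 7 0 11-11 21-25 18-22 6-11 10-14 6-10 13-19 3-11 9-3 9 1 14-11 22 0 8 229-1z"/><path d="M200 409l-7 0-7 7-4 12 1 8-22 10-24 2-36-12-16-1-8 3-9 8 0 11-4-3-15 1-19 8 204 1 12-30-2-11-12-3-17-10z"/>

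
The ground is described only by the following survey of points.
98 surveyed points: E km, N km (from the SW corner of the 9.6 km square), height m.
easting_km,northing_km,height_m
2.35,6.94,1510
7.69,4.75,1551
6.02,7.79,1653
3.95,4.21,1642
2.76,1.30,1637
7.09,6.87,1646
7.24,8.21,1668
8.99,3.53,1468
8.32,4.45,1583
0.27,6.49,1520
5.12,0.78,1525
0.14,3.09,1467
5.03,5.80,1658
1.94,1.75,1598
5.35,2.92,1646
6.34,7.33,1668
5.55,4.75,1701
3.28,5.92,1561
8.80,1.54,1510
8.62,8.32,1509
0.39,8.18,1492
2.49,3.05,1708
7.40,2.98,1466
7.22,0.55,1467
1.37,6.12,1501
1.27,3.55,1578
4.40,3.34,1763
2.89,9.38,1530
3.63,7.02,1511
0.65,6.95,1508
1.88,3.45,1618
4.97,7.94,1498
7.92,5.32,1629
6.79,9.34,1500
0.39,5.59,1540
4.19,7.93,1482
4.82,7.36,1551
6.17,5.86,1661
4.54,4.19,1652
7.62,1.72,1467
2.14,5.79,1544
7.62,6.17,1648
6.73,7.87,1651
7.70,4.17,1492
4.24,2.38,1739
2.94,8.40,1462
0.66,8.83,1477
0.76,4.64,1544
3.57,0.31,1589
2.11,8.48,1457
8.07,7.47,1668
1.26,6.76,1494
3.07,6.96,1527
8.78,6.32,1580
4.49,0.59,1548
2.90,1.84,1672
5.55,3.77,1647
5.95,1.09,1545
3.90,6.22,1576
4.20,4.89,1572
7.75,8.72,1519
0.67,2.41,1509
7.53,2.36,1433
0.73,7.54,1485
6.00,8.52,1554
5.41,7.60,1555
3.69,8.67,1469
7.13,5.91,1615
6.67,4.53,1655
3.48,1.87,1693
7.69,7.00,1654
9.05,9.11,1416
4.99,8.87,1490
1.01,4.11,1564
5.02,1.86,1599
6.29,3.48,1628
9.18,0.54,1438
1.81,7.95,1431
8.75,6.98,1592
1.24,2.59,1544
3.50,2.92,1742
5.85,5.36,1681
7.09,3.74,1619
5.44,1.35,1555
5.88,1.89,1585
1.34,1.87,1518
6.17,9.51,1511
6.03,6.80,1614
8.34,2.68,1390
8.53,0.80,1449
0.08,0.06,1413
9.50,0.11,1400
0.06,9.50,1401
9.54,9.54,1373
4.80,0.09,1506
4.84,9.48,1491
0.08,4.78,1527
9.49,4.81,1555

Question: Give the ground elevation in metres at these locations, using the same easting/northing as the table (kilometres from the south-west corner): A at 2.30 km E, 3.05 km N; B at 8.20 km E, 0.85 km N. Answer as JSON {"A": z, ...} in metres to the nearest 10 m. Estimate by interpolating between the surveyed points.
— {"A": 1690, "B": 1440}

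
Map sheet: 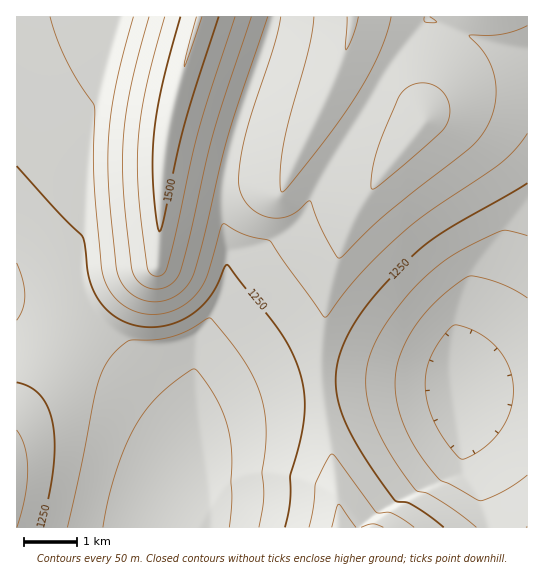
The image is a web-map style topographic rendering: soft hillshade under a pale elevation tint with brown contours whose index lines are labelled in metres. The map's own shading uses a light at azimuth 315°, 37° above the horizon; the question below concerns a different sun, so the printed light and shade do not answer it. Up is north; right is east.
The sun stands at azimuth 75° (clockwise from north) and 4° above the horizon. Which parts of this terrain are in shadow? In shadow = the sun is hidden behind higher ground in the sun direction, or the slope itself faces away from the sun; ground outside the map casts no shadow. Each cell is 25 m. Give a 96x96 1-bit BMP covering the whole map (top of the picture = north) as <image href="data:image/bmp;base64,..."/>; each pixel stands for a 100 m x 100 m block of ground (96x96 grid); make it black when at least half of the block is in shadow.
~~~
<image width="96" height="96" href="data:image/bmp;base64,Qk2+BAAAAAAAAD4AAAAoAAAAYAAAAGAAAAABAAEAAAAAAIAEAAATCwAAEwsAAAIAAAAAAAAA////AAAAAAAAAAAD////8AAAAAAAAAAB////8AAAAAAAAAAB////8AAAAAAAAAAA////8AAAAAAAAAAA////8AAAAAAAAAAA////8AAAAAAAAAAAf///8AAAAAAAAAAAf///4AAAAAAAAAAAf///4AAAAAAAAAAAP///wAAAAAAAAAAAP///wAAAAAAAAAAAP///wAAAAAAAAAAAP///gAAAAAAAAAAAP///AAAAAAAAAAAAH///AAAAAAAAAAAAH//+AAAAAAAAAAAAH//8AAAAAAAAAAAAB//wAAAAAAAAAAAAAP/AAAAAAAAAAAAAAAAAAAAAAAAAAAAAAAAAAAAAAAAAAAAAAAAAAAAAAAAAAAAAAAAAAAAAAAAAAAAAAAAAAAAAAAAAAAAAAAAAAAAAAAAAAAAAAAAAAAAAAAAAAAAAAAAAAAAAAAAAAAAAAAAAAAAAAAAAAAAAAAAAAAAAAAAAAAAAAAAAAAAAAAAAAAAAAAAAAAAAAAAAAAAAAAAAAAAAAAAAAAAAAAAAAAAAAAAAAAAAAAAAAAAAAAAAAAAAAAAAAAAAAAAAAAAAAAAAAAAAAAAAAP8AAAAAAAAAAAD///8AAAAAAAAAAAD///8AAAAAAAAAAAD///+AAAAAAAAAAAD///+AAAAAAAAAAAD///+AAAAAAAAAAAD///+AAAAAAAAAAAD////AAAAAAAAAAAD////AAAAAAAAAAAD////AAAAAAAAAAAD////AAAAAAAAAAAD////AAAAAAAAAAAD////AAAAAAAAAAAD////AAAAAAAAAAAD////gAAAAAAAAAAD////gAAAAAAAAAAD////gAAAAAAAAAAD////gAAAAAAAAAAD////gAAAAAAAAAAD////gAYAAAAAAAAD////gAeAAAAAAAAD////gAfAAAAAAAAD////gA/gAAAAAAAD////gA/wAAAAAAAD////gA/8AAAAAAAD////gA/+AAAAAAAD////gAf8AAAAAAAD////gAeAAAAAAAAD////gAAAAAAAAAAD////gAAAAAAAAAAD////gAAAAAAAAAAD////gAAAAAAAAAAD////wAAAAAAAAAAD////wAAAAAAAAAAD////wAAAAAAAAAAD////wAAAAAAAAAAD////wAAAAAAAAAAD////wAAAAAAAAAAD////wAAAAAAAAAAD////4AAAAAAAAAAD////4AAAAAAAAAAD////4AAAAAAAAAAD////4AAAAAAAAAAD////4AAAAAAAAAAD////8AAAAAAAAAAD////8AAAAAAAAAAD////8AAAAAAAAAAD////8AAAAAAAAAAD////+AAAAAAAAAAD////+AAAAAAAAAAD////+AAAAAAAAAAD/////AAAAAAAAAAAf////AAAAAAAAAAAH////AAAAAAAAAAAB////AAP/+AAAAAAAP///gAH/+AAAAAAAD///gAH//AAAAAAAA///gAH//AAAAAAAAH//wAD//AAAAAAAAB//wAD//gAAAAA="/>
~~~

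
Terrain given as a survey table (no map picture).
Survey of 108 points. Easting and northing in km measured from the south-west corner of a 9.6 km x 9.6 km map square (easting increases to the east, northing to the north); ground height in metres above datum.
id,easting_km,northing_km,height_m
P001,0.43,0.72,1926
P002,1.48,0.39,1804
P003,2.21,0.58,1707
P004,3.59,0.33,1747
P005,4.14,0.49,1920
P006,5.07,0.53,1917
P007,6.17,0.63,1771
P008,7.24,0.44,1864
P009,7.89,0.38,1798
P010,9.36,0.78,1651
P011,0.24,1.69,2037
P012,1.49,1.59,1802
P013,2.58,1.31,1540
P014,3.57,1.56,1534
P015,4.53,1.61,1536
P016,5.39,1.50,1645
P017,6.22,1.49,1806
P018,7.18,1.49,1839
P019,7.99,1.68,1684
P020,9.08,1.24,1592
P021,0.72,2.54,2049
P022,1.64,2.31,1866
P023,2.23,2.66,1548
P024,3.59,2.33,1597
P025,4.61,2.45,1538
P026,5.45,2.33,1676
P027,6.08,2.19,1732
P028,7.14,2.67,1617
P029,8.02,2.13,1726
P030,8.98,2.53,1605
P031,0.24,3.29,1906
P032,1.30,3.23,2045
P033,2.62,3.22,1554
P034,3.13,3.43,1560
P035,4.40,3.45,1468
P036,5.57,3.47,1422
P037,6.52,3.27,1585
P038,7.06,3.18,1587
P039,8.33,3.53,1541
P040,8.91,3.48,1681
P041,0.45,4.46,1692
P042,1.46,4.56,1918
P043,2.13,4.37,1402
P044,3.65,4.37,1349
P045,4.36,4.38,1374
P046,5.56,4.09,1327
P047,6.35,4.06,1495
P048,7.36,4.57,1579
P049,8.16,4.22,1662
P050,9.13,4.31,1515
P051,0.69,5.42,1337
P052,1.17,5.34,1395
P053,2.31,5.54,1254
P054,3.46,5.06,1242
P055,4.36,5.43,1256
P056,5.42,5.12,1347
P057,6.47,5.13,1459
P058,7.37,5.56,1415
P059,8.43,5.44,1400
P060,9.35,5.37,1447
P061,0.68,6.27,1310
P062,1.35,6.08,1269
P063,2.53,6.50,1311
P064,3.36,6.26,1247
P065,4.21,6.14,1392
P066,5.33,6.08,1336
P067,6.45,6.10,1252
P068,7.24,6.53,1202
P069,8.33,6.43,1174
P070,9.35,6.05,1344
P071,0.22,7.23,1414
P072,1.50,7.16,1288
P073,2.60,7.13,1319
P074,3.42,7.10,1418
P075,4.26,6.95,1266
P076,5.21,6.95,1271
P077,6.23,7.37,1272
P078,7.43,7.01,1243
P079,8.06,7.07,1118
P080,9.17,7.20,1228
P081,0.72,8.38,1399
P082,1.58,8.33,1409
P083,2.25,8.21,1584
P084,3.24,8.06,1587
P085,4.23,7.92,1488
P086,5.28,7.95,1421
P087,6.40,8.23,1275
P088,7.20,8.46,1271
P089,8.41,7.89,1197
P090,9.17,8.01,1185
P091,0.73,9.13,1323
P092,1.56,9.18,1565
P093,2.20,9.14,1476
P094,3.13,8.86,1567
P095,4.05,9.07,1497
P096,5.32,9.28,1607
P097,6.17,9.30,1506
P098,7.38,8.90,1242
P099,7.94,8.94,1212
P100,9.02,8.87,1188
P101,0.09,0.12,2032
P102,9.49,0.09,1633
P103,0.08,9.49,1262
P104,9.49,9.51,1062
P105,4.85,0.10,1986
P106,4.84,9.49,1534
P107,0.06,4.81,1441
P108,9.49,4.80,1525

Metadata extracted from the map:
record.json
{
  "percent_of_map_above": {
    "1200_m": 96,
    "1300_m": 77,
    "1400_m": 61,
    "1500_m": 49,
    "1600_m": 31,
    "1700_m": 19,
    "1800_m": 13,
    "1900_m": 8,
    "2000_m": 4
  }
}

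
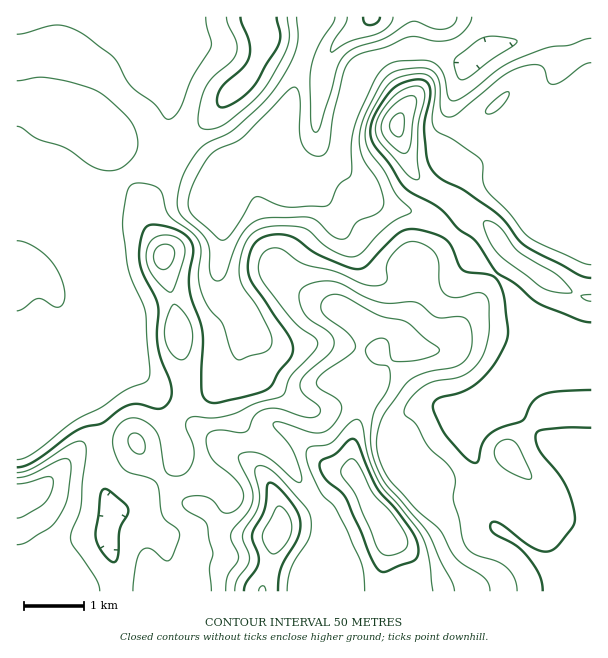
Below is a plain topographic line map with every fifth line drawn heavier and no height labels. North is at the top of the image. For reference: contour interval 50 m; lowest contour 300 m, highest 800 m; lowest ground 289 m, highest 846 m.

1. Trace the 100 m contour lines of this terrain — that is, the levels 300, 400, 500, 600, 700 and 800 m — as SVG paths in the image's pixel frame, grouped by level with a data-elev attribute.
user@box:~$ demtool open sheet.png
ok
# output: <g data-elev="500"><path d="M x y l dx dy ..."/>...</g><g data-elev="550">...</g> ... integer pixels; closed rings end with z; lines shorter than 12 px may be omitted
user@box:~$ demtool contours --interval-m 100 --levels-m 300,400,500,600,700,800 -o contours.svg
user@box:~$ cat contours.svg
<g data-elev="300"><path d="M462 80l-3-1-2-4-3-9 0-6 4-4 18-14 7-4 9-2 18 2 7 3-5 6-20 12-22 18z"/></g><g data-elev="400"><path d="M591 63l-9 3-19 15-9 3-5-1-5-14-4-4-9 0-13 3-16 9-44 37-8 3-6-1-3-4-2-29-2-7-5-5-6-3-9 0-16 2-9 3-10 10-13 24-7 15-3 15 1 10 3 11 14 21 5 12 2 12-3 7-6 5-18 7-9 14-6 3-9-3-15-14-9-5-39 1-13 2-8 5-7 9-7 14-10 27-4 5-5 1-3-2-3-6 0-22-3-11-8-9-16-13-5-8-1-12 4-16 7-17 12-16 8-6 17-8 9-6 28-25 14-17 13-21 7-18 2-12-1-19"/><path d="M206 17l1 10 4 15 0 6-19 30-13 33-6 7-5 1-4-2-11-14-22-17-18-29-33-25-14-6-10-1-39 9"/><path d="M335 17l-2 6-15 24-7 21-1 13 1 39 1 9 3 3 5-4 18-62 4-7 5-6 10-6 27-9 27-16 6 0 17 7 9 0 10-4 4-8"/></g><g data-elev="500"><path d="M543 591l-4-16-10-17-13-12-23-13-3-5 1-4 3-2 6 1 27 21 12 6 10 1 8-4 17-22 1-6-1-9-5-16-5-12-26-33-2-8 0-6 3-4 7-2 21-2 24 1"/><path d="M111 562l-10-12-5-14 4-41 2-5 3-1 19 14 4 7-1 5-7 15-3 29-3 3z"/><path d="M591 390l-34 2-17 4-9 8-8 16-25 9-11 8-5 9-5 16-4 0-8-5-21-25-10-19-1-8 2-4 5-3 21-6 13-7 11-10 11-13 9-17 3-10-5-41-4-12-5-5-8-3-18-2-6-2-4-6-7-18-6-7-16-7-18-3-7 1-6 4-30 31-9 4-11-2-29-12-22-15-9-4-9-2-9 1-7 2-6 4-5 7-3 9-1 10 1 9 5 9 35 51 4 9 0 8-3 6-12 13-6 13-5 4-12 5-35 8-10 0-6-4-2-6 1-59-14-45 0-15 4-21-1-7-4-8-9-6-14-5-13-1-6 2-3 6-3 13-1 14 4 13 15 32-1 39 4 14 10 26 1 9-2 8-5 5-6 3-21-5-12 2-24 17-16 4-11 4-42 31-9 4-7 1"/><path d="M591 278l-12-3-53-29-7-6-13-18-11-10-31-22-23-11-7-7-7-13-3-25 1-14 5-27-1-7-3-4-7-3-11 2-10 4-8 6-16 26-3 9 0 9 4 11 14 18 14 22 8 7 21 10 10 7 16 18 18 13 21 31 18 12 19 17 9 5 35 13 13 3"/><path d="M240 17l9 25 0 14-5 10-19 17-5 7-3 11 1 4 3 2 7-1 12-7 10-9 7-9 22-39 1-9-3-16"/><path d="M363 17l1 6 5 2 8-2 3-6"/></g><g data-elev="600"><path d="M490 591l-1-6-3-6-30-21-16-28-24-21-26-28-9-16-4-18 1-15 4-15 25-34 7-6 11-4 31-7 10-7 4-8 2-9 0-10-3-9-4-5-4-1-24 0-15-12-6-3-27 1-12-2-14-5-22-12-14-3-10 1-10 3-6 5-2 6 2 10 5 9 6 6 16 11 6 9 0 6-4 6-24 21-6 9 0 6 3 4 16 14 1 4-1 3-5 3-6 0-27-8-12-1-8 3-5 3-7 15-4 3-24-2-11 2-3 3-1 5 4 15 5 7 15 12 9 9 4 9 0 9-7 9-9 3-5-1-8-11-8-4-15-1-6 2-3 3 0 3 3 5 18 10 4 6 2 15 4 12-4 17 2 22"/><path d="M17 545l9-2 22-14 10-11 9-20 4-27-1-9-2-3-6 0-32 16-13 3"/><path d="M136 453l7 0 2-3 0-6-4-8-7-3-5 3-1 5 3 8z"/><path d="M160 269l7 0 6-9 1-9-1-4-4-2-5-1-5 2-5 6 1 11z"/><path d="M403 153l2 0 3-2 3-8 2-21 4-20-1-4-3-2-9 2-11 7-8 11-4 9 1 7 3 6 10 10z"/></g><g data-elev="700"><path d="M287 591l1-13 3-11 19-31 1-11-1-9-4-9-28-31-9-8-9-2-4 1-1 4 4 21 0 12-4 9-11 17-2 6 1 6 6 12 0 7-3 6-9 12-2 12"/><path d="M433 591l-4-31-5-20-8-13-37-45-11-26-6-31-2-4-3-2-9 5-16 18-6 3-17 2-2 3-1 5 3 12 9 21 5 7 13 14 24 51 3 12 2 19"/></g><g data-elev="800"><path d="M266 591l-1-4-2-1-3 2-1 3"/><path d="M386 555l9-1 9-4 4-5-1-8-15-24-20-21-15-29-4-4-3 0-8 8-1 7 15 21 21 53 4 5z"/><path d="M272 554l6-2 6-5 5-8 2-8 1-7-3-8-5-7-5-3-3 3-13 25 2 11 4 6z"/></g>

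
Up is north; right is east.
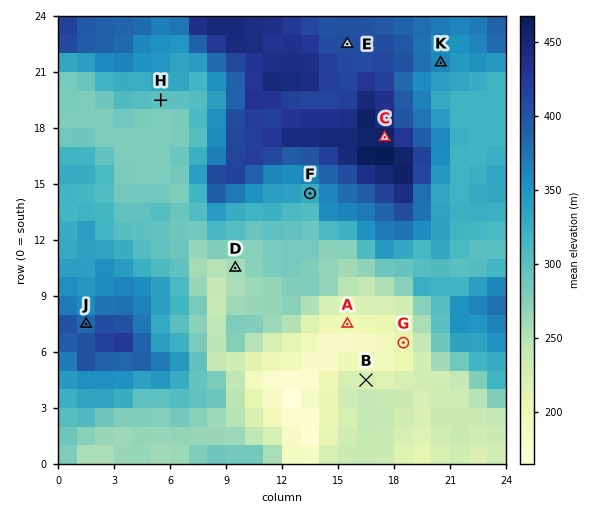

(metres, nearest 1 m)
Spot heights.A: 199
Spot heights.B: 228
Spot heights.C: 459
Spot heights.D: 257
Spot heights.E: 405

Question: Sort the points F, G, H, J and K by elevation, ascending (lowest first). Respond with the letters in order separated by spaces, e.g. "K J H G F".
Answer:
G H F K J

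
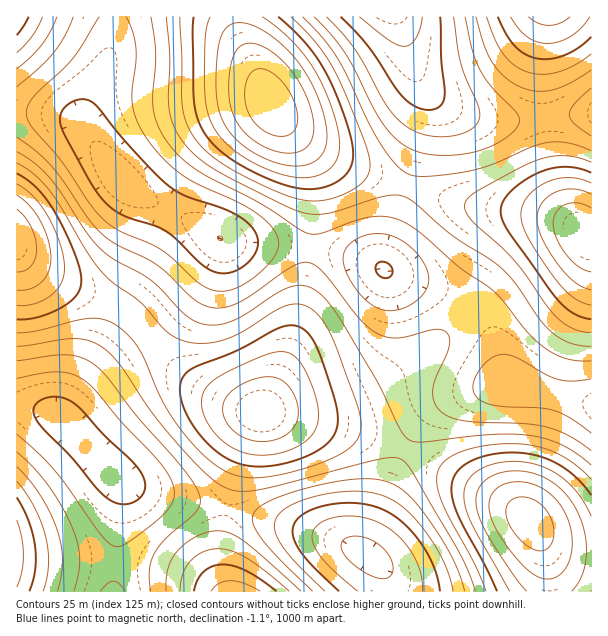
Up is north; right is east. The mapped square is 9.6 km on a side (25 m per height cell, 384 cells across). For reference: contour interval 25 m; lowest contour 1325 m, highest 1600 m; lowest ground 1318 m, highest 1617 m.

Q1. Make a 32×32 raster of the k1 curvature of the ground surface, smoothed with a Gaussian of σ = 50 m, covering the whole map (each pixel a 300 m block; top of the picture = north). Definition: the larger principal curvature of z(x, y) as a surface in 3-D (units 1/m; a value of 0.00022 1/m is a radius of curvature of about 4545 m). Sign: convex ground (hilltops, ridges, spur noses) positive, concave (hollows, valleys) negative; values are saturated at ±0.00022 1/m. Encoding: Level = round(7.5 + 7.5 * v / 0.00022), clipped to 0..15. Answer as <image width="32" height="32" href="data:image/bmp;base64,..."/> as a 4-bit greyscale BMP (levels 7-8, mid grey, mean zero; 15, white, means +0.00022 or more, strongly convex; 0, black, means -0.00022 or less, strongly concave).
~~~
<image width="32" height="32" href="data:image/bmp;base64,Qk12AgAAAAAAAHYAAAAoAAAAIAAAACAAAAABAAQAAAAAAAACAAATCwAAEwsAABAAAAAAAAAAAAAAABEREQAiIiIAMzMzAERERABVVVUAZmZmAHd3dwCIiIgAmZmZAKqqqgC7u7sAzMzMAN3d3QDu7u4A////ALqpmZq87/2oh3d2Znis7ty6qqqrze7bl2ZmZmZore7cuqqqqqvNypdlVVVWec7/7KqZmZiJvLqHZVVVeJvv/9ypmIdmeau6l2VVeKvf///bqYh2VXiru5hniave///9y6mIdmZ4q8upmrzN7v/+3LqYiId3eKvMvN3d3d3dy7u6h3iIiIm83e7t3LuqqpmqqXdniIms3u7tzLqYiIiImpl2Vniaze7dy6mYh4h3Z4mZhlV4q83MvMuYiIiYdmZ5mYdnibzMupvMqIiaqodmeaqYiJrMy5iL3bmZmrupiIq7qZqrzMqYit3JmZq7uZmavMu7zMy5iInOyoiIm6mIis3czd3MqYd4vtp2Voqod3nN/u3cuphmV73adEV5mGZ5zv/typqXVDat2nRFeZh3it//25iJqGRGnMp1RXmZmrz//bl2eal1VpvKdnmrvM3v//yXZWiZhmesypq83d3e7//bl2ZomZiIvdzN3u3czM3uy5h2eJqqqt7+7t3LqYmr3amYiImrvM3//+26l3Znm7uYd4mau8ze//7Kl2Z3eJq6hmeJqru83//rmHZmeImqqXZniZmZq9//yodmZ4iaq6mIiIiIiJvv/rmYd3iZq7upmZmHZmet//yqmYiJmrzMuqqYd2Z4vv/rqpmYiJq83cu6mId4m9//yZmYiHd5rN3L"/>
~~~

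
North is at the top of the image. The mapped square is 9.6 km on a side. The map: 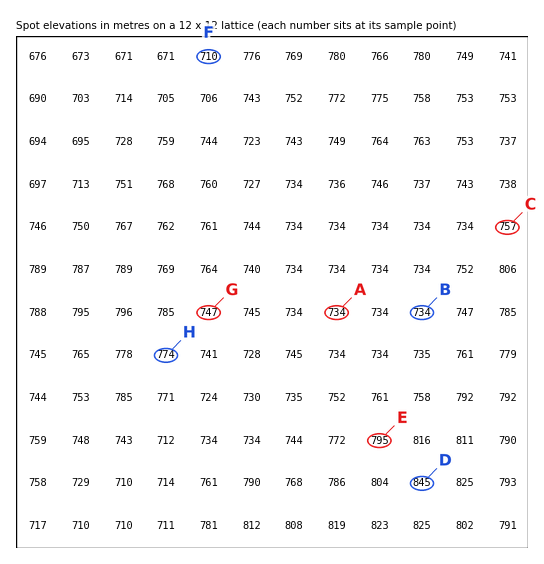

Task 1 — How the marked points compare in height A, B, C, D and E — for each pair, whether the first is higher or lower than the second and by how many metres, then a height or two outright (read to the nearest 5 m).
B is lower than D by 110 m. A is lower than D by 110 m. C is lower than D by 90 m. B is lower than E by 60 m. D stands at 845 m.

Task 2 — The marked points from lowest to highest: F G H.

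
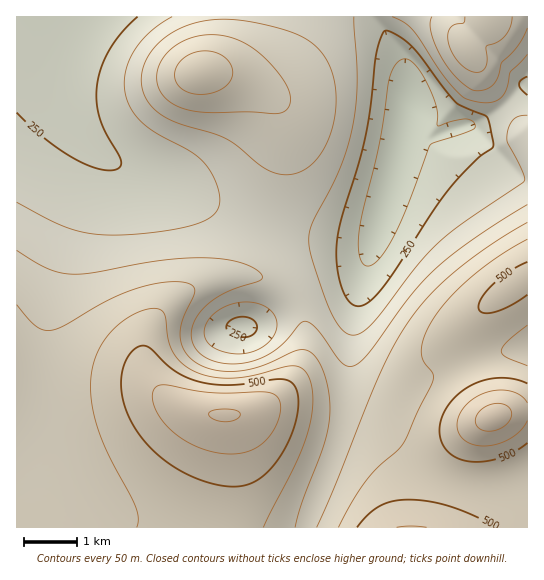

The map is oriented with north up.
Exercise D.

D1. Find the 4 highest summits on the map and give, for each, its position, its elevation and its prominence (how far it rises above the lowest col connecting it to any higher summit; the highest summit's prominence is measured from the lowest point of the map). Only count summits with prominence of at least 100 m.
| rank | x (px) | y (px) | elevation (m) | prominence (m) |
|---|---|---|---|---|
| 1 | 494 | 417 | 621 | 460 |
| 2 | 225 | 415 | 603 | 210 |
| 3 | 201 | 73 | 480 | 162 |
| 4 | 467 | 47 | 428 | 145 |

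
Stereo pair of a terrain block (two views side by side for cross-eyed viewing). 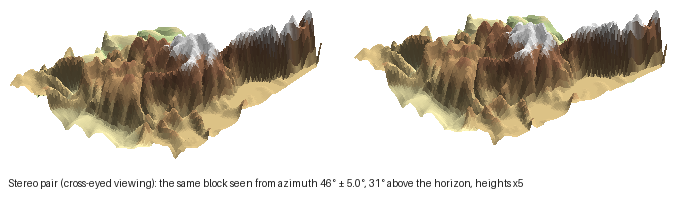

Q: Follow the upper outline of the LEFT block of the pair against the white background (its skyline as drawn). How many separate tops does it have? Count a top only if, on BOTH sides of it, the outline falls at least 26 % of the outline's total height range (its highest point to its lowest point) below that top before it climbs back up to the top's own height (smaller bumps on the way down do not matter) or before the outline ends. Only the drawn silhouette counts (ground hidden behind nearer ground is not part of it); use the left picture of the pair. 2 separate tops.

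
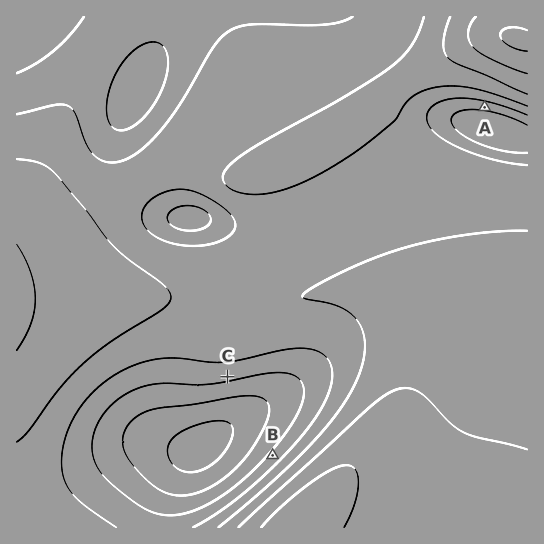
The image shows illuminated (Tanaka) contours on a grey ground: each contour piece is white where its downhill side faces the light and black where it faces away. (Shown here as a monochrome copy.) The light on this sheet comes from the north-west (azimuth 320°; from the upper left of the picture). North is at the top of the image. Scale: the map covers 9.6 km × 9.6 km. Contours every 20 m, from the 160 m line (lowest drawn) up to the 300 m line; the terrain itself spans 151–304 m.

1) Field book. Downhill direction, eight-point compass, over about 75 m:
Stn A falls S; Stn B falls NW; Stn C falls S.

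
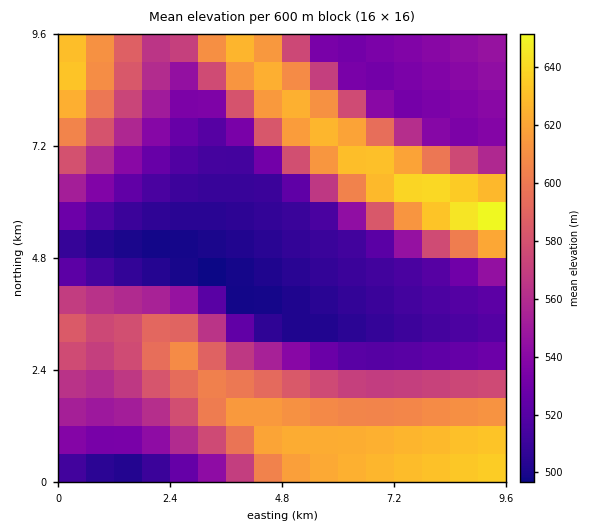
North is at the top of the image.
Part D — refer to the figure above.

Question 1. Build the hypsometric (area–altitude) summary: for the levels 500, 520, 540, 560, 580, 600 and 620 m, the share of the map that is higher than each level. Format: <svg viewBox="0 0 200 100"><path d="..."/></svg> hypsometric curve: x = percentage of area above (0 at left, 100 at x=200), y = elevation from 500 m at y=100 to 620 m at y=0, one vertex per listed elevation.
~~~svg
<svg viewBox="0 0 200 100"><path d="M191 100l-45-17-30-16-23-17-22-17-20-16-22-17"/></svg>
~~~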